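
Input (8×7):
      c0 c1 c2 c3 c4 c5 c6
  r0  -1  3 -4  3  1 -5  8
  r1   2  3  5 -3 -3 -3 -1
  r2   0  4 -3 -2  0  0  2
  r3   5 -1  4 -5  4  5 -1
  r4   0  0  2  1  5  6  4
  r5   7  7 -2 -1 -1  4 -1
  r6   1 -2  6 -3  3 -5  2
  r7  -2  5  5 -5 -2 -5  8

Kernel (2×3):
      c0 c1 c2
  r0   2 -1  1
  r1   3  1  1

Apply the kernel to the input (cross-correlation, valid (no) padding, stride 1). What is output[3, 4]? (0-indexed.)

The receptive field on the input at this output position is [4 5 -1 / 5 6 4]. Elementwise product with the kernel and sum: 4·2 + 5·-1 + -1·1 + 5·3 + 6·1 + 4·1.

27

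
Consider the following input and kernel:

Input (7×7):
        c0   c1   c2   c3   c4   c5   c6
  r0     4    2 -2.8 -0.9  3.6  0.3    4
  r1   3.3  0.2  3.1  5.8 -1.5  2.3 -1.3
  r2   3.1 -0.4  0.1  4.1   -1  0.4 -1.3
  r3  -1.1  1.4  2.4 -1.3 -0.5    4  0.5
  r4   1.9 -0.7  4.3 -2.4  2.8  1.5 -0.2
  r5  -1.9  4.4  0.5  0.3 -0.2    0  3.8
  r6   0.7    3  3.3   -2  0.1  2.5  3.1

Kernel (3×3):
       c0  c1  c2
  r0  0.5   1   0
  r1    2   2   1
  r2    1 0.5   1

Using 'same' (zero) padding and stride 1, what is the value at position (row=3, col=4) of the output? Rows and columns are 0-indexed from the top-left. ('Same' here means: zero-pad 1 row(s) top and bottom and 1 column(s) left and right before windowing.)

1.95

The receptive field on the zero-padded input at this output position is [4.1 -1 0.4 / -1.3 -0.5 4 / -2.4 2.8 1.5]. Elementwise product with the kernel and sum: 4.1·0.5 + -1·1 + -1.3·2 + -0.5·2 + 4·1 + -2.4·1 + 2.8·0.5 + 1.5·1.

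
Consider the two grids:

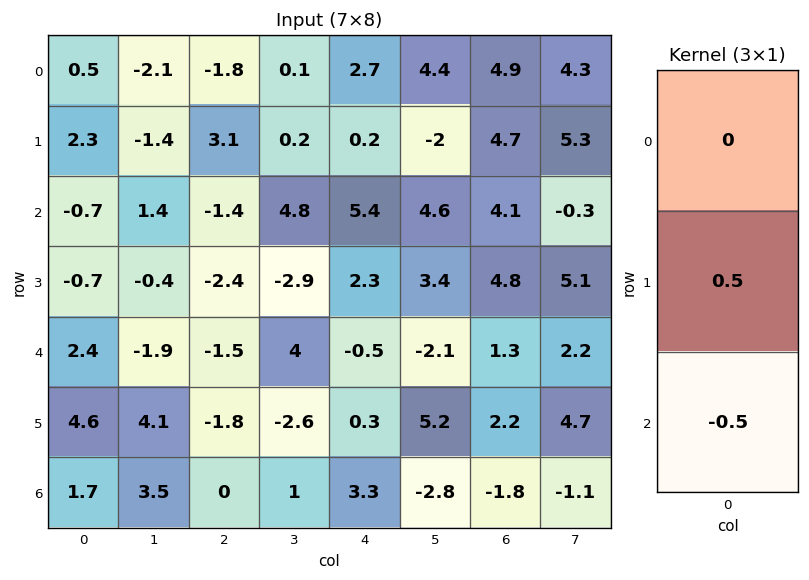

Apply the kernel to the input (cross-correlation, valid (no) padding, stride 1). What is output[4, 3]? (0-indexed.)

-1.8

The receptive field on the input at this output position is [4 / -2.6 / 1]. Elementwise product with the kernel and sum: -2.6·0.5 + 1·-0.5.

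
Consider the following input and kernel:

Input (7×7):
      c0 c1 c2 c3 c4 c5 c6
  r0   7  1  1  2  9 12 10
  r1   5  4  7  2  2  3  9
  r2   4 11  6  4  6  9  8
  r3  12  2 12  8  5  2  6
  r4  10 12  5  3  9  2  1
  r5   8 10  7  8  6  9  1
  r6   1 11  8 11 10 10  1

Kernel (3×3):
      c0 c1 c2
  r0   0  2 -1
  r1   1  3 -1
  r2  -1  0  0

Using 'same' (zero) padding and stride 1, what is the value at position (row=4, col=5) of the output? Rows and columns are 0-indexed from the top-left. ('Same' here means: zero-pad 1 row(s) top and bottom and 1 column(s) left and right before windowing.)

6

The receptive field on the zero-padded input at this output position is [5 2 6 / 9 2 1 / 6 9 1]. Elementwise product with the kernel and sum: 2·2 + 6·-1 + 9·1 + 2·3 + 1·-1 + 6·-1.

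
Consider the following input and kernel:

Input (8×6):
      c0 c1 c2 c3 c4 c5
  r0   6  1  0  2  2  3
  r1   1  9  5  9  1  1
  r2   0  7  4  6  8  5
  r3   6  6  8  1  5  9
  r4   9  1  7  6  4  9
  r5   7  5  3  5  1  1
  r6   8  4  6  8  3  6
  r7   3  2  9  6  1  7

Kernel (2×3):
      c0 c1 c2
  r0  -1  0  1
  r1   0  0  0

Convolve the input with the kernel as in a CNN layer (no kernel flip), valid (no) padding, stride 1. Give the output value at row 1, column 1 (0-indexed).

The receptive field on the input at this output position is [9 5 9 / 7 4 6]. Elementwise product with the kernel and sum: 9·-1 + 9·1.

0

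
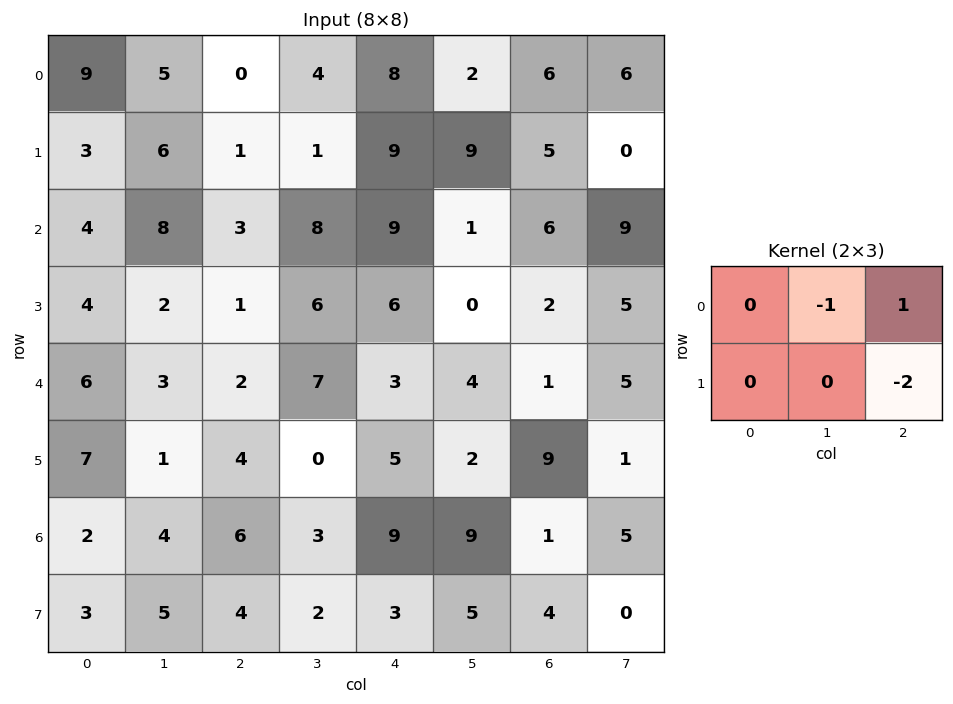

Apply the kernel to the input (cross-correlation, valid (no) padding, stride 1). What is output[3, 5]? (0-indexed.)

-7

The receptive field on the input at this output position is [0 2 5 / 4 1 5]. Elementwise product with the kernel and sum: 2·-1 + 5·1 + 5·-2.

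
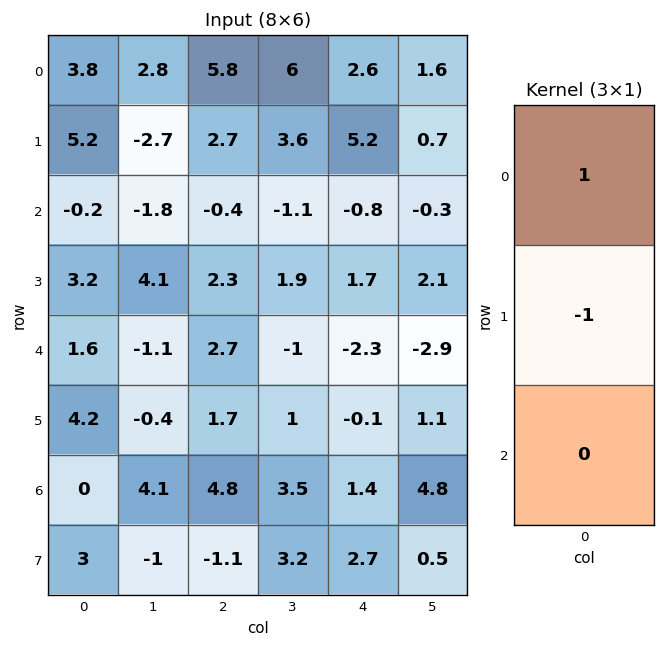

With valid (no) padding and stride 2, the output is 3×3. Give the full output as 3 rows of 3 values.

Output[0,0]: The receptive field on the input at this output position is [3.8 / 5.2 / -0.2]. Elementwise product with the kernel and sum: 3.8·1 + 5.2·-1.

-1.4 3.1 -2.6
-3.4 -2.7 -2.5
-2.6 1 -2.2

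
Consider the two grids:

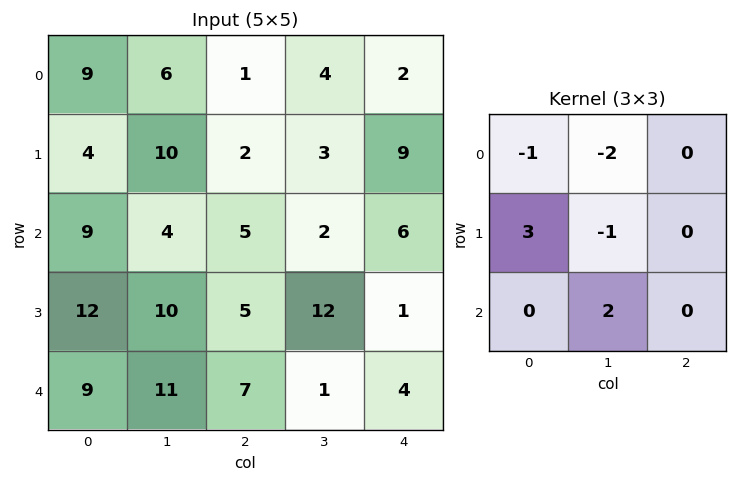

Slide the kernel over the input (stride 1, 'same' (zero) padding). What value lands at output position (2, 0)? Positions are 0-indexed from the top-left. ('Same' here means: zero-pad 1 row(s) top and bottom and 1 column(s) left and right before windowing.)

7

The receptive field on the zero-padded input at this output position is [0 4 10 / 0 9 4 / 0 12 10]. Elementwise product with the kernel and sum: 0·-1 + 4·-2 + 0·3 + 9·-1 + 12·2.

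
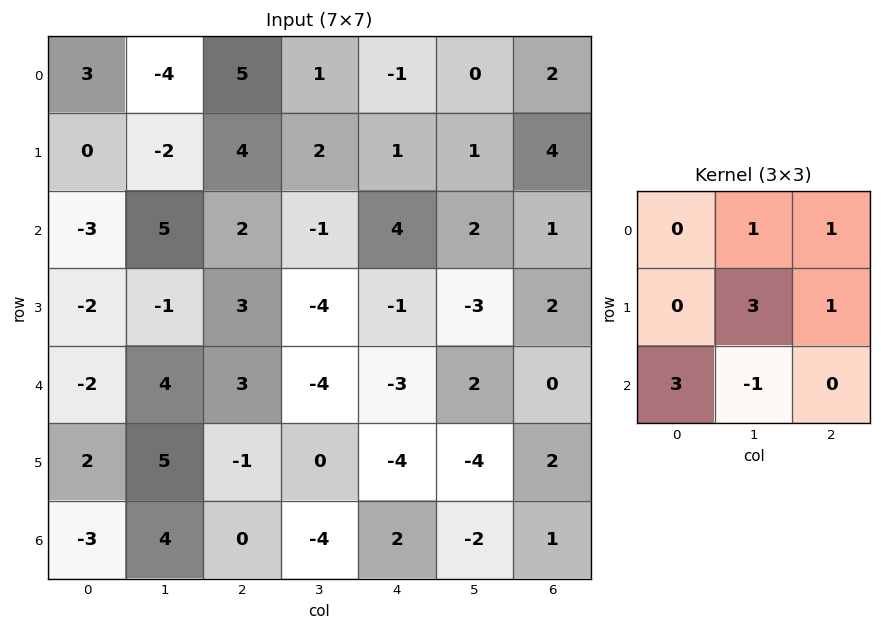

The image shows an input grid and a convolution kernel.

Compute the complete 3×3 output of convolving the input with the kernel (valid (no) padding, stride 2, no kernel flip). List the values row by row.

-15 14 19
-3 3 -15
8 -7 0

Output[0,0]: The receptive field on the input at this output position is [3 -4 5 / 0 -2 4 / -3 5 2]. Elementwise product with the kernel and sum: -4·1 + 5·1 + -2·3 + 4·1 + -3·3 + 5·-1.
Output[0,1]: The receptive field on the input at this output position is [5 1 -1 / 4 2 1 / 2 -1 4]. Elementwise product with the kernel and sum: 1·1 + -1·1 + 2·3 + 1·1 + 2·3 + -1·-1.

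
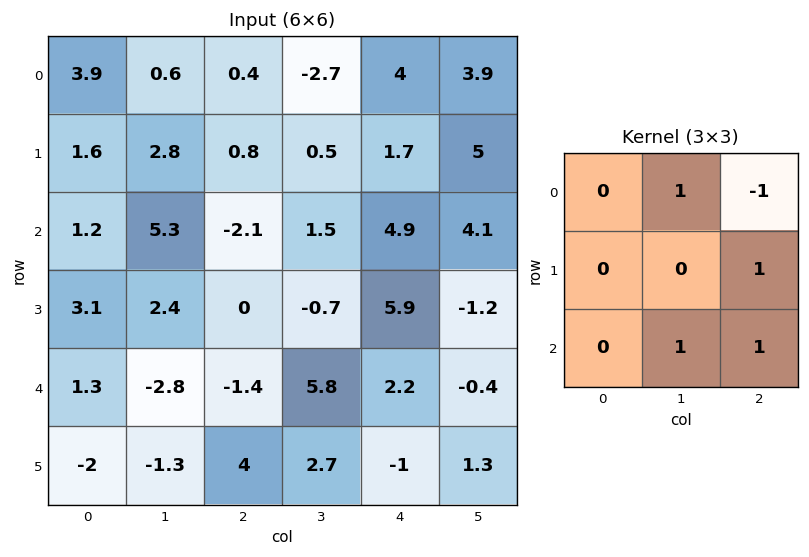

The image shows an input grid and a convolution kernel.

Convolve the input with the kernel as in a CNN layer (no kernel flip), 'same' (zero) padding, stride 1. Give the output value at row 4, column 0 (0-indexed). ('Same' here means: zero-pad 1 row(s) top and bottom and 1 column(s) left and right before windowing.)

-5.4

The receptive field on the zero-padded input at this output position is [0 3.1 2.4 / 0 1.3 -2.8 / 0 -2 -1.3]. Elementwise product with the kernel and sum: 3.1·1 + 2.4·-1 + -2.8·1 + -2·1 + -1.3·1.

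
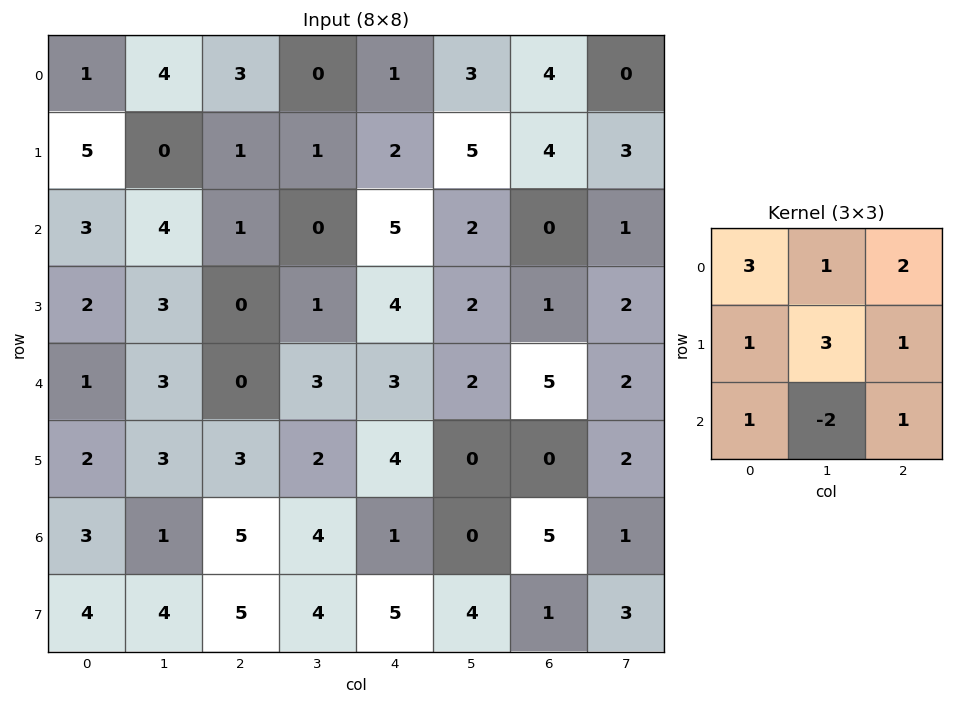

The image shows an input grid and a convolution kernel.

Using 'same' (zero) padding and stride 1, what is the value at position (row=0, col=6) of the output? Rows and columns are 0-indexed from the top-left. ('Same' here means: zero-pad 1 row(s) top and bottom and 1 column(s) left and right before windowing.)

The receptive field on the zero-padded input at this output position is [0 0 0 / 3 4 0 / 5 4 3]. Elementwise product with the kernel and sum: 0·3 + 0·1 + 0·2 + 3·1 + 4·3 + 0·1 + 5·1 + 4·-2 + 3·1.

15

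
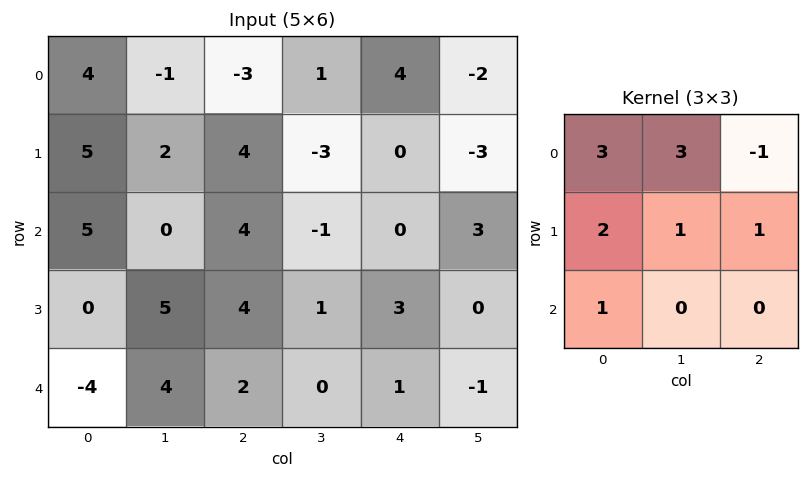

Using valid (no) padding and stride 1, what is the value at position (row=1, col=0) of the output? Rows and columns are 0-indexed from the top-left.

31

The receptive field on the input at this output position is [5 2 4 / 5 0 4 / 0 5 4]. Elementwise product with the kernel and sum: 5·3 + 2·3 + 4·-1 + 5·2 + 0·1 + 4·1 + 0·1.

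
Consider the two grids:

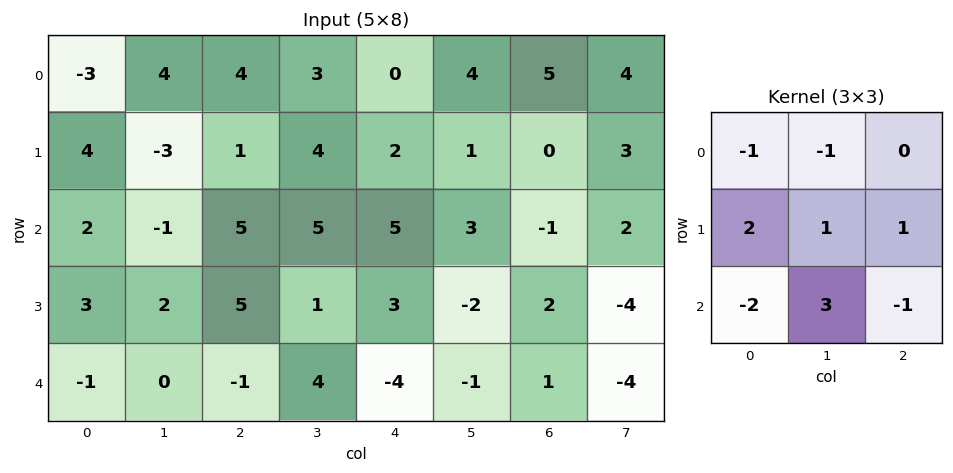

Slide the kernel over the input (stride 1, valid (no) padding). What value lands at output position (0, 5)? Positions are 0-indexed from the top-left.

-15

The receptive field on the input at this output position is [4 5 4 / 1 0 3 / 3 -1 2]. Elementwise product with the kernel and sum: 4·-1 + 5·-1 + 1·2 + 0·1 + 3·1 + 3·-2 + -1·3 + 2·-1.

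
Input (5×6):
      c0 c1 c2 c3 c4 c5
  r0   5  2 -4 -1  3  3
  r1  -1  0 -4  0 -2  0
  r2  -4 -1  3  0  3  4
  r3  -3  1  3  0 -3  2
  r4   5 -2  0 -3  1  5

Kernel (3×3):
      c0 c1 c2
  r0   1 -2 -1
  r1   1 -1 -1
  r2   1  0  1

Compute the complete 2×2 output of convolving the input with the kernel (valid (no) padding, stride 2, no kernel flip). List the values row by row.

7 -1
-7 7

Output[0,0]: The receptive field on the input at this output position is [5 2 -4 / -1 0 -4 / -4 -1 3]. Elementwise product with the kernel and sum: 5·1 + 2·-2 + -4·-1 + -1·1 + 0·-1 + -4·-1 + -4·1 + 3·1.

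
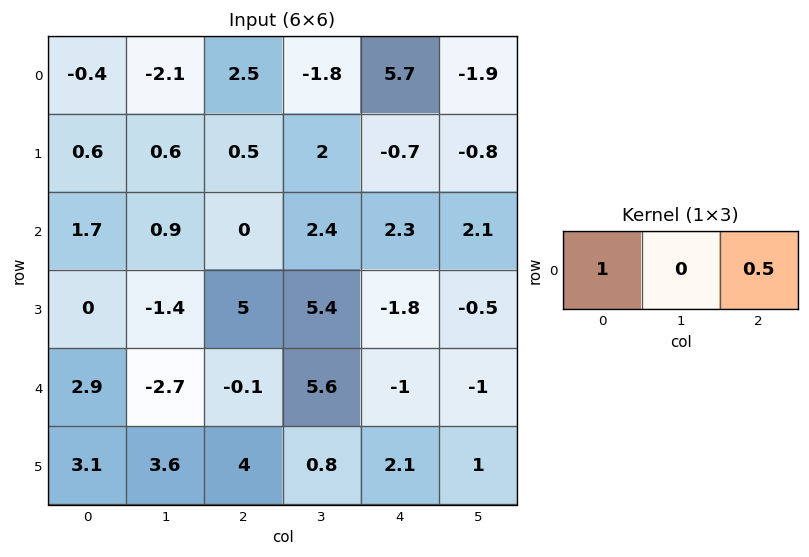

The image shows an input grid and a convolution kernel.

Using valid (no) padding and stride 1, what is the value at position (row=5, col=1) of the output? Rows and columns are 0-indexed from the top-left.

The receptive field on the input at this output position is [3.6 4 0.8]. Elementwise product with the kernel and sum: 3.6·1 + 0.8·0.5.

4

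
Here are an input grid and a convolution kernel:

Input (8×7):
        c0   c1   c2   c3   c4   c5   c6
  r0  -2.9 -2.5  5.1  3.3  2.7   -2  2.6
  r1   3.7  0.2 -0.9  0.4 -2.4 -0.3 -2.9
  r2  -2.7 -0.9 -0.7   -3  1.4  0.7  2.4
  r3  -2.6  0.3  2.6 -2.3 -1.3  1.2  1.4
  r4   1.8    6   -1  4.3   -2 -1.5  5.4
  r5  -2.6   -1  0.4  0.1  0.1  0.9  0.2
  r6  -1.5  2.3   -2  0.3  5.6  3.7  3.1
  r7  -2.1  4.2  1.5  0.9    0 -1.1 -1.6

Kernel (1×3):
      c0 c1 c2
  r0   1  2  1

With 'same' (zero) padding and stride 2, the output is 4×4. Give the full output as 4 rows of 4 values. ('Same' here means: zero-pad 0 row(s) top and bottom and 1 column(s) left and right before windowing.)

Output[0,0]: The receptive field on the zero-padded input at this output position is [0 -2.9 -2.5]. Elementwise product with the kernel and sum: 0·1 + -2.9·2 + -2.5·1.

-8.3 11 6.7 3.2
-6.3 -5.3 0.5 5.5
9.6 8.3 -1.2 9.3
-0.7 -1.4 15.2 9.9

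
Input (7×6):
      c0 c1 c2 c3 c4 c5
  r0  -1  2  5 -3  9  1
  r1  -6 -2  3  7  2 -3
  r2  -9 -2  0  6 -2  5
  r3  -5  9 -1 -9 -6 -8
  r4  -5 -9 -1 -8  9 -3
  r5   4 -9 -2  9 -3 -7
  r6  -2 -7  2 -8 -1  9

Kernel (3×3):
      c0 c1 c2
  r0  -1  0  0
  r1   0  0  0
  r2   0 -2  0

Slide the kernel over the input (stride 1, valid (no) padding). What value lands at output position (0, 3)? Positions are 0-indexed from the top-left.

The receptive field on the input at this output position is [-3 9 1 / 7 2 -3 / 6 -2 5]. Elementwise product with the kernel and sum: -3·-1 + -2·-2.

7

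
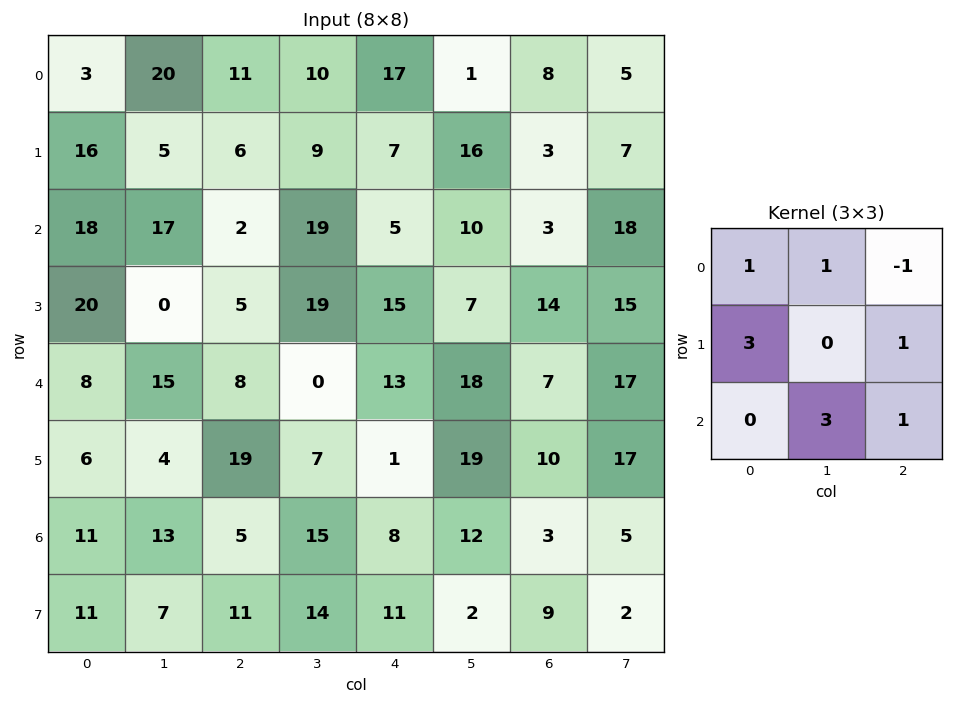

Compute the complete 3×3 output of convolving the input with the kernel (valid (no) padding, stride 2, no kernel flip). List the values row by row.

Output[0,0]: The receptive field on the input at this output position is [3 20 11 / 16 5 6 / 18 17 2]. Elementwise product with the kernel and sum: 3·1 + 20·1 + 11·-1 + 16·3 + 6·1 + 17·3 + 2·1.
Output[0,1]: The receptive field on the input at this output position is [11 10 17 / 6 9 7 / 2 19 5]. Elementwise product with the kernel and sum: 11·1 + 10·1 + 17·-1 + 6·3 + 7·1 + 19·3 + 5·1.

119 91 67
151 59 132
96 106 76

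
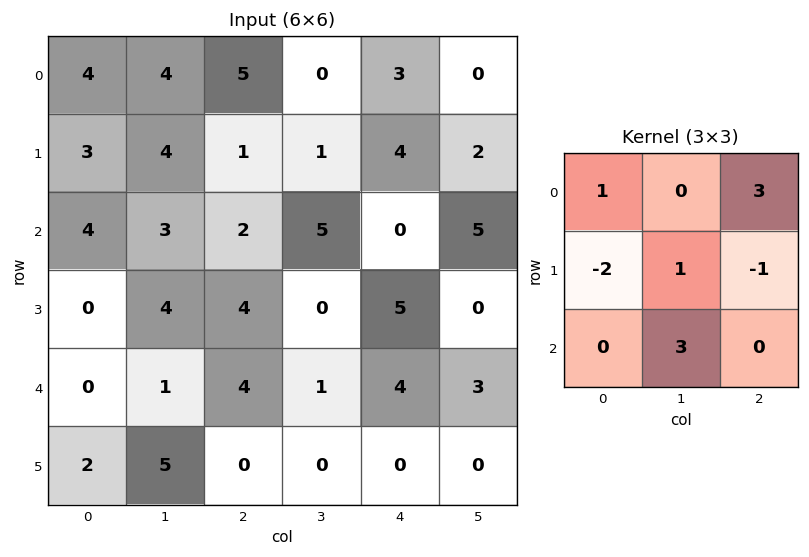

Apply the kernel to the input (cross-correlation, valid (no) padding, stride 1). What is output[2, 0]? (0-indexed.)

The receptive field on the input at this output position is [4 3 2 / 0 4 4 / 0 1 4]. Elementwise product with the kernel and sum: 4·1 + 2·3 + 0·-2 + 4·1 + 4·-1 + 1·3.

13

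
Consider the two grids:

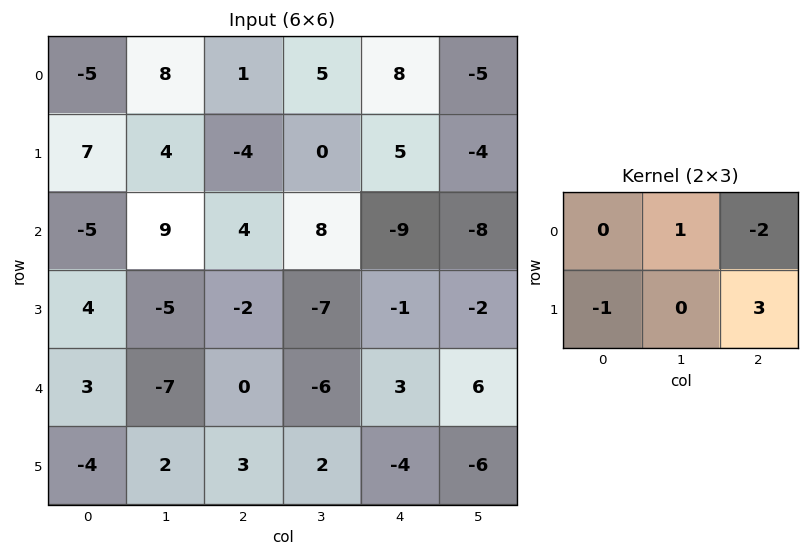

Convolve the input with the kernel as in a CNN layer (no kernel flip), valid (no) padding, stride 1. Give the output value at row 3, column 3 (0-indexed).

27

The receptive field on the input at this output position is [-7 -1 -2 / -6 3 6]. Elementwise product with the kernel and sum: -1·1 + -2·-2 + -6·-1 + 6·3.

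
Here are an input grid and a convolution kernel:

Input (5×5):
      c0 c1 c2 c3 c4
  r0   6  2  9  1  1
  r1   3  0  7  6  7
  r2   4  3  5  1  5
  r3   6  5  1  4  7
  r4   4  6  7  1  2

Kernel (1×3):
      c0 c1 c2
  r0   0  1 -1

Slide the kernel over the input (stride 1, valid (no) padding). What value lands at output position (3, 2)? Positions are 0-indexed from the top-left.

-3

The receptive field on the input at this output position is [1 4 7]. Elementwise product with the kernel and sum: 4·1 + 7·-1.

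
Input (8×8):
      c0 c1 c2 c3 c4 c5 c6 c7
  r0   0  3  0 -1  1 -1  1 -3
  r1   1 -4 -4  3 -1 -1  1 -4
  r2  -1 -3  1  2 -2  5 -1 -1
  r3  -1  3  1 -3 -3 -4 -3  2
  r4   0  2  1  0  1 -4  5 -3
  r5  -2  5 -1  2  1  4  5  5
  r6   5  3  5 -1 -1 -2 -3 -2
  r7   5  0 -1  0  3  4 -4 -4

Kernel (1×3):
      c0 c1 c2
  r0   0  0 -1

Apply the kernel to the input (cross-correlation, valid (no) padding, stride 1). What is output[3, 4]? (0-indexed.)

3

The receptive field on the input at this output position is [-3 -4 -3]. Elementwise product with the kernel and sum: -3·-1.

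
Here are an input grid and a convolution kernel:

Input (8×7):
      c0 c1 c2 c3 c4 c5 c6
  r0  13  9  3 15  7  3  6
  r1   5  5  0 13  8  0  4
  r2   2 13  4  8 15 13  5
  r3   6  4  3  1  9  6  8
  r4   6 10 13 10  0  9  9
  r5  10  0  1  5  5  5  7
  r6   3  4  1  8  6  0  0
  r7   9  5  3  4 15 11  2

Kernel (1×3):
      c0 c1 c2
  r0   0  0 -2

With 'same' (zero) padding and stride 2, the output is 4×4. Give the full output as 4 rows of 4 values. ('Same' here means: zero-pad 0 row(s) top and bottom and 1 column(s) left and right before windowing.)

-18 -30 -6 0
-26 -16 -26 0
-20 -20 -18 0
-8 -16 0 0

Output[0,0]: The receptive field on the zero-padded input at this output position is [0 13 9]. Elementwise product with the kernel and sum: 9·-2.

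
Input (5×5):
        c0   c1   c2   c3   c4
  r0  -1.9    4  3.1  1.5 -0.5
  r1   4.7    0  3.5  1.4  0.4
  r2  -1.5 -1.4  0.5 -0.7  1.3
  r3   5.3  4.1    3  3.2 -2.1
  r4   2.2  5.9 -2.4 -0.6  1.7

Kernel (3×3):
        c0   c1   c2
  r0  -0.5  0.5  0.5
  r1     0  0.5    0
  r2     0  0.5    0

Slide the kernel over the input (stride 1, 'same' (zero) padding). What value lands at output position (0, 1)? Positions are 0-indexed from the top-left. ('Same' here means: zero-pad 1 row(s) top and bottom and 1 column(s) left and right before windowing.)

2

The receptive field on the zero-padded input at this output position is [0 0 0 / -1.9 4 3.1 / 4.7 0 3.5]. Elementwise product with the kernel and sum: 0·-0.5 + 0·0.5 + 0·0.5 + 4·0.5 + 0·0.5.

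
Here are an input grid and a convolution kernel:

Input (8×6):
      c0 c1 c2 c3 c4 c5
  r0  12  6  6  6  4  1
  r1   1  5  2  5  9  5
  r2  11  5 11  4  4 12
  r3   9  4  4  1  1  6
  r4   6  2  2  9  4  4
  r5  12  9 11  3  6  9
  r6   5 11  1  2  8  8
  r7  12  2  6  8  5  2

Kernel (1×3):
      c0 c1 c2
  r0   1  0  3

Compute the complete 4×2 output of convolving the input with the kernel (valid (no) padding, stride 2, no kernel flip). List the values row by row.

Output[0,0]: The receptive field on the input at this output position is [12 6 6]. Elementwise product with the kernel and sum: 12·1 + 6·3.
Output[0,1]: The receptive field on the input at this output position is [6 6 4]. Elementwise product with the kernel and sum: 6·1 + 4·3.

30 18
44 23
12 14
8 25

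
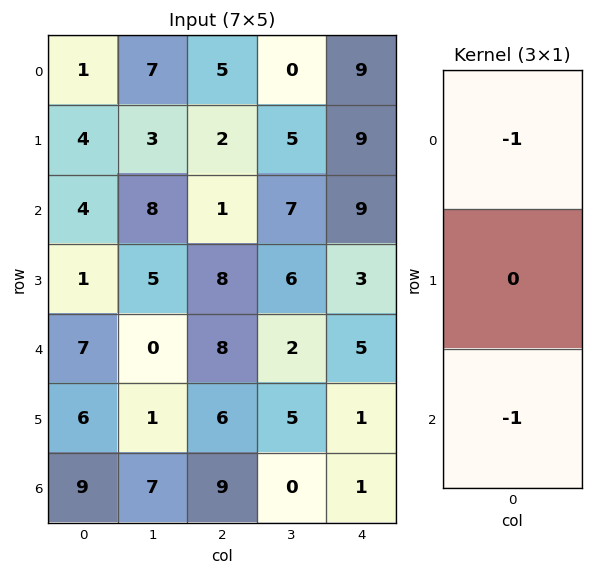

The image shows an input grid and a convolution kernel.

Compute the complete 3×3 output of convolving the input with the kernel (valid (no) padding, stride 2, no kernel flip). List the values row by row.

-5 -6 -18
-11 -9 -14
-16 -17 -6

Output[0,0]: The receptive field on the input at this output position is [1 / 4 / 4]. Elementwise product with the kernel and sum: 1·-1 + 4·-1.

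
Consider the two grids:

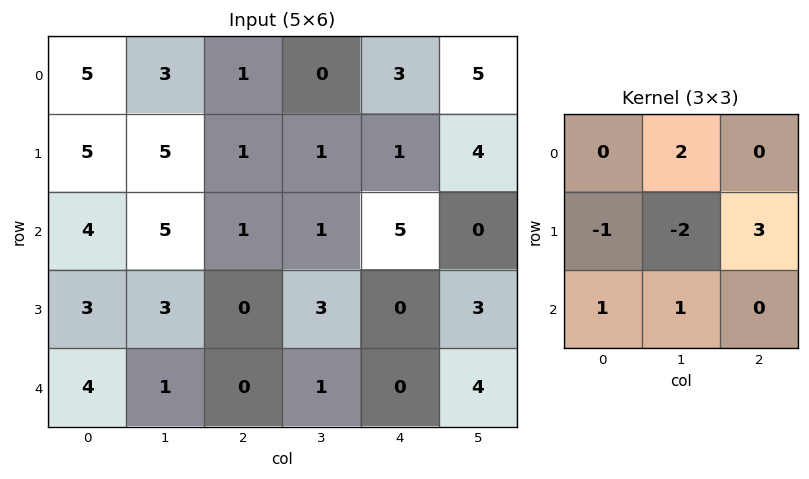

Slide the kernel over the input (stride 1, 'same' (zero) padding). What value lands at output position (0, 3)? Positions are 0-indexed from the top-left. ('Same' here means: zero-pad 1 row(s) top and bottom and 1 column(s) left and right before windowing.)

10

The receptive field on the zero-padded input at this output position is [0 0 0 / 1 0 3 / 1 1 1]. Elementwise product with the kernel and sum: 0·2 + 1·-1 + 0·-2 + 3·3 + 1·1 + 1·1.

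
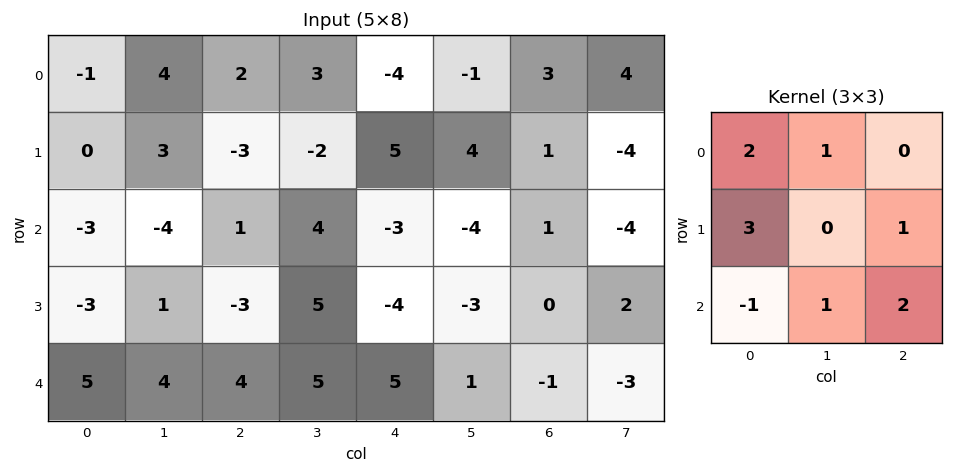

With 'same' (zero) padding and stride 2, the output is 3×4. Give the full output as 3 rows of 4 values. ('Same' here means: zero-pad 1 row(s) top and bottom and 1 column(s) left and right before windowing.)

10 5 23 -10
-5 1 -6 0
1 16 22 -6

Output[0,0]: The receptive field on the zero-padded input at this output position is [0 0 0 / 0 -1 4 / 0 0 3]. Elementwise product with the kernel and sum: 0·2 + 0·1 + 0·3 + 4·1 + 0·-1 + 0·1 + 3·2.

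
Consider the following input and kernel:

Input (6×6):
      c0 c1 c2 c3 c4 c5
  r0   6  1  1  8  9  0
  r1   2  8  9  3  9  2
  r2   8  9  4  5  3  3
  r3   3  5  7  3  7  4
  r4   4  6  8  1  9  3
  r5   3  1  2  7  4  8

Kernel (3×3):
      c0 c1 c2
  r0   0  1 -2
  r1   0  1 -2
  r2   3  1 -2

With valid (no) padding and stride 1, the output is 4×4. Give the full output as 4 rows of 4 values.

14 9 -14 26
-9 13 -6 10
-6 19 -5 2
-13 -2 -23 11

Output[0,0]: The receptive field on the input at this output position is [6 1 1 / 2 8 9 / 8 9 4]. Elementwise product with the kernel and sum: 1·1 + 1·-2 + 8·1 + 9·-2 + 8·3 + 9·1 + 4·-2.
Output[0,1]: The receptive field on the input at this output position is [1 1 8 / 8 9 3 / 9 4 5]. Elementwise product with the kernel and sum: 1·1 + 8·-2 + 9·1 + 3·-2 + 9·3 + 4·1 + 5·-2.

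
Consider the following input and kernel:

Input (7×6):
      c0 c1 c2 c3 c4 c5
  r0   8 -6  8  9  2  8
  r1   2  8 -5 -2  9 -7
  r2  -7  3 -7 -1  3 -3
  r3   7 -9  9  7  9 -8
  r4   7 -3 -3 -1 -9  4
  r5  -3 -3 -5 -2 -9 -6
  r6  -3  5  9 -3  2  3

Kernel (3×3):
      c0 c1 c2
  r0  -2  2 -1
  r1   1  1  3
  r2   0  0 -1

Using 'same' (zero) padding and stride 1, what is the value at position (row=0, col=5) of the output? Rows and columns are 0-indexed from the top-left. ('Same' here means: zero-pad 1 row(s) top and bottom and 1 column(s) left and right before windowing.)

The receptive field on the zero-padded input at this output position is [0 0 0 / 2 8 0 / 9 -7 0]. Elementwise product with the kernel and sum: 0·-2 + 0·2 + 0·-1 + 2·1 + 8·1 + 0·3 + 0·-1.

10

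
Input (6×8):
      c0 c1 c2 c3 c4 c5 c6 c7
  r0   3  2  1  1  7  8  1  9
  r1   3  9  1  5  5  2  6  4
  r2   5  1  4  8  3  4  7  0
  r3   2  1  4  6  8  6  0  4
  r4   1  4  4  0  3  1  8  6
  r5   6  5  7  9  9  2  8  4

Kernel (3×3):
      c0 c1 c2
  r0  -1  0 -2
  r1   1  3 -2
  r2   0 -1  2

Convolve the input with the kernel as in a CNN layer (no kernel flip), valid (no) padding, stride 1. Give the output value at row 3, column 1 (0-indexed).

The receptive field on the input at this output position is [1 4 6 / 4 4 0 / 5 7 9]. Elementwise product with the kernel and sum: 1·-1 + 6·-2 + 4·1 + 4·3 + 0·-2 + 7·-1 + 9·2.

14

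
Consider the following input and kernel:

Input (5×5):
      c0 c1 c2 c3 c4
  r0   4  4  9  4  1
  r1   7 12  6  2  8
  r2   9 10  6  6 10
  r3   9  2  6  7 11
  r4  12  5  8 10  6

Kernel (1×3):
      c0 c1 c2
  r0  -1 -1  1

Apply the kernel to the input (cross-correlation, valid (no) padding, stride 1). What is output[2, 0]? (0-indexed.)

-13

The receptive field on the input at this output position is [9 10 6]. Elementwise product with the kernel and sum: 9·-1 + 10·-1 + 6·1.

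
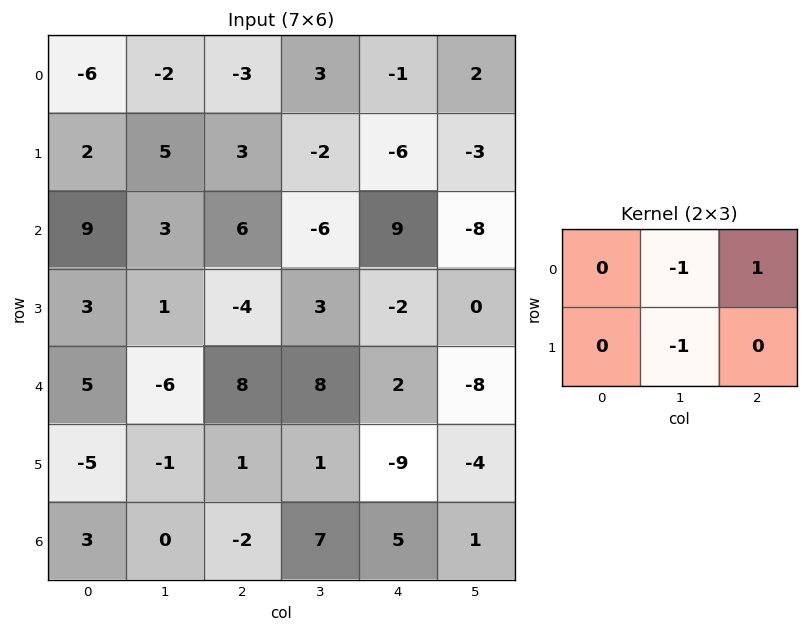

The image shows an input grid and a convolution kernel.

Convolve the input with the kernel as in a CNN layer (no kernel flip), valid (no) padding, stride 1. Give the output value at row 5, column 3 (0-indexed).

The receptive field on the input at this output position is [1 -9 -4 / 7 5 1]. Elementwise product with the kernel and sum: -9·-1 + -4·1 + 5·-1.

0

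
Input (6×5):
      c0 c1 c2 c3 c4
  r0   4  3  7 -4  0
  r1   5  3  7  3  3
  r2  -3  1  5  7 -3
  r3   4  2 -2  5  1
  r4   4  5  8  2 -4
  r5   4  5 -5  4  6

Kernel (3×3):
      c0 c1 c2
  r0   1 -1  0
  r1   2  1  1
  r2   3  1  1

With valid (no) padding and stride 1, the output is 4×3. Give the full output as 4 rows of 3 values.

18 27 50
14 19 18
29 28 22
35 38 2

Output[0,0]: The receptive field on the input at this output position is [4 3 7 / 5 3 7 / -3 1 5]. Elementwise product with the kernel and sum: 4·1 + 3·-1 + 5·2 + 3·1 + 7·1 + -3·3 + 1·1 + 5·1.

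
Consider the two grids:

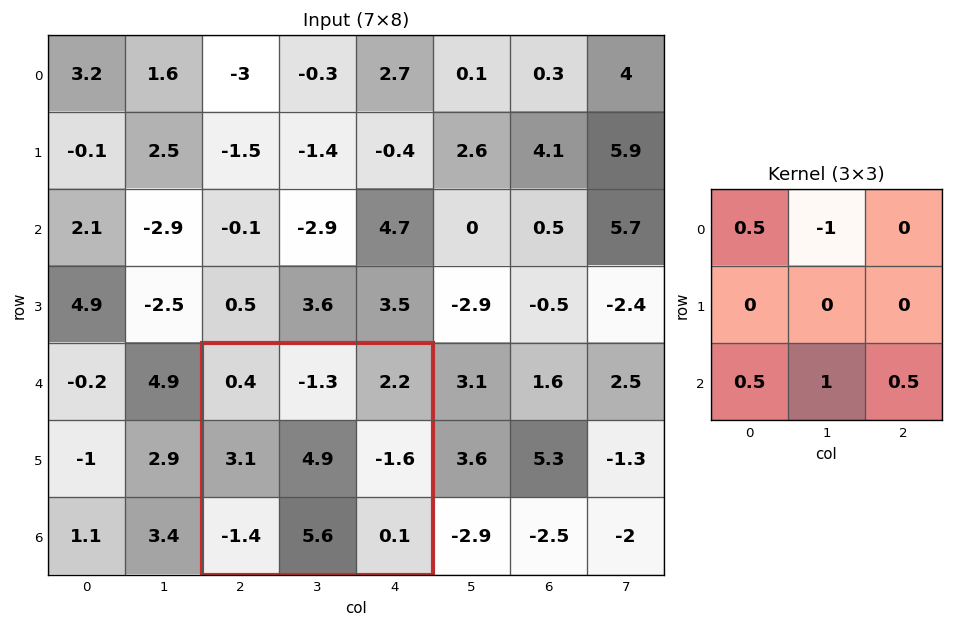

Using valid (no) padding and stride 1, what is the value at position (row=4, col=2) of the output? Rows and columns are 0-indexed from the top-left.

The receptive field on the input at this output position is [0.4 -1.3 2.2 / 3.1 4.9 -1.6 / -1.4 5.6 0.1]. Elementwise product with the kernel and sum: 0.4·0.5 + -1.3·-1 + -1.4·0.5 + 5.6·1 + 0.1·0.5.

6.45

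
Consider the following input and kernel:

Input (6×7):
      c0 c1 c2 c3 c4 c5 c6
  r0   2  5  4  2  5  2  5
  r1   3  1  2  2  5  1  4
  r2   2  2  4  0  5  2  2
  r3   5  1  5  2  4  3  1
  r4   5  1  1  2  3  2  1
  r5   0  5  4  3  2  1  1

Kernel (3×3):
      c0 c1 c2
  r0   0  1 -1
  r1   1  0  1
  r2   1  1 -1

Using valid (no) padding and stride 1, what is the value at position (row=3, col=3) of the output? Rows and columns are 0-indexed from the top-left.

The receptive field on the input at this output position is [2 4 3 / 2 3 2 / 3 2 1]. Elementwise product with the kernel and sum: 4·1 + 3·-1 + 2·1 + 2·1 + 3·1 + 2·1 + 1·-1.

9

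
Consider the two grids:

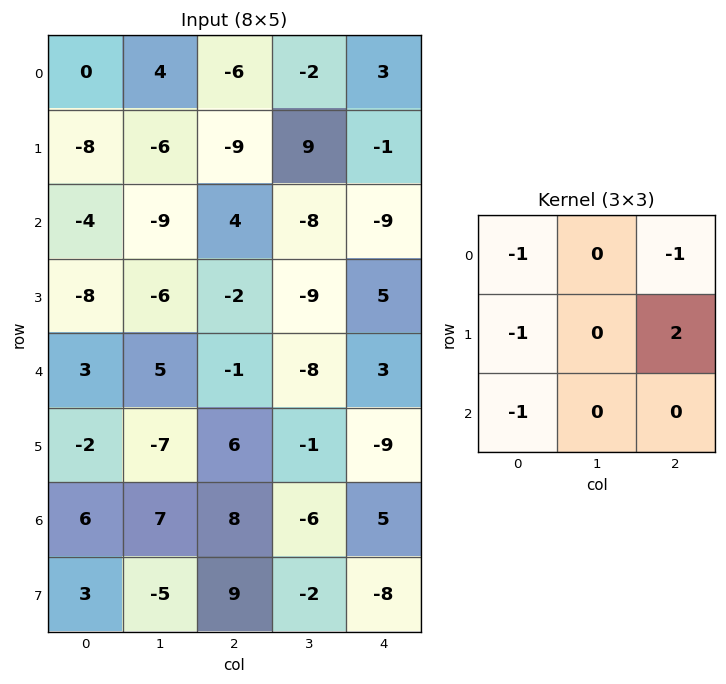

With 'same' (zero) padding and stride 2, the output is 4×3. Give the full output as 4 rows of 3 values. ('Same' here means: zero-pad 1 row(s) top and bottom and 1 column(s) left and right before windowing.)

8 -2 -7
-12 -4 8
16 1 18
21 -6 9

Output[0,0]: The receptive field on the zero-padded input at this output position is [0 0 0 / 0 0 4 / 0 -8 -6]. Elementwise product with the kernel and sum: 0·-1 + 0·-1 + 0·-1 + 4·2 + 0·-1.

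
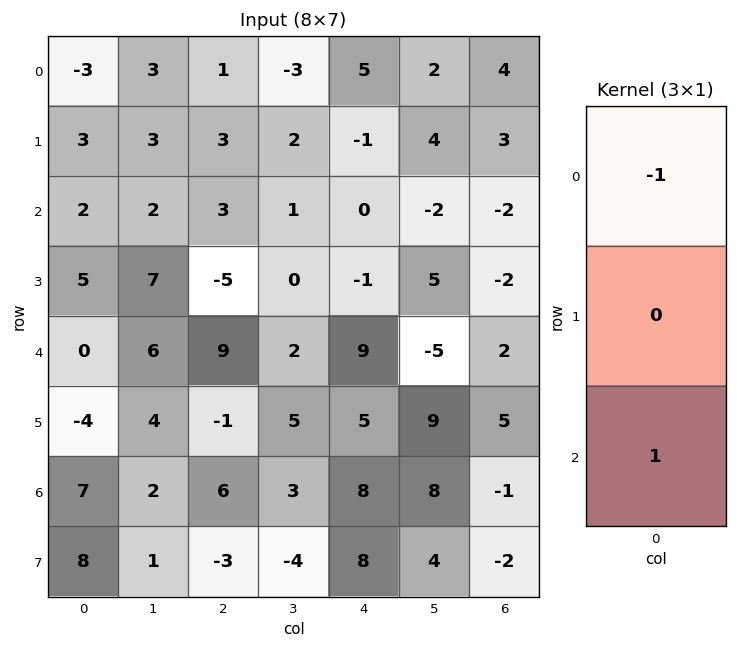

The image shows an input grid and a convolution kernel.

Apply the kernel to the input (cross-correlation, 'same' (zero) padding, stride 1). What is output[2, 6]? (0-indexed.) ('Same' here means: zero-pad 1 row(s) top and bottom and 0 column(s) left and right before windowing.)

The receptive field on the zero-padded input at this output position is [3 / -2 / -2]. Elementwise product with the kernel and sum: 3·-1 + -2·1.

-5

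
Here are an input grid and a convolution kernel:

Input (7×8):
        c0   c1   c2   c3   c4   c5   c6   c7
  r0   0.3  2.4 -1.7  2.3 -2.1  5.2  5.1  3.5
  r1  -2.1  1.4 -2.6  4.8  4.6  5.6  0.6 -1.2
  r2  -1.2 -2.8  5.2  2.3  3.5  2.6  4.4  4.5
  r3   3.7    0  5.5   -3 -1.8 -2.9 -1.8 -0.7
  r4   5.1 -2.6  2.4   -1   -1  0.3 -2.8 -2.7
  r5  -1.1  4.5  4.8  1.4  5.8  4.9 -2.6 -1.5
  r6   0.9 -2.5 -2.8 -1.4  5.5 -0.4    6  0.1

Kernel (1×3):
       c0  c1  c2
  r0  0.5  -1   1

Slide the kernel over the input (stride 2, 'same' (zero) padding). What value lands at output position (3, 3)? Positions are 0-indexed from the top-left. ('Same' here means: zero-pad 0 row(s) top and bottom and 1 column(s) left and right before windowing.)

The receptive field on the zero-padded input at this output position is [-0.4 6 0.1]. Elementwise product with the kernel and sum: -0.4·0.5 + 6·-1 + 0.1·1.

-6.1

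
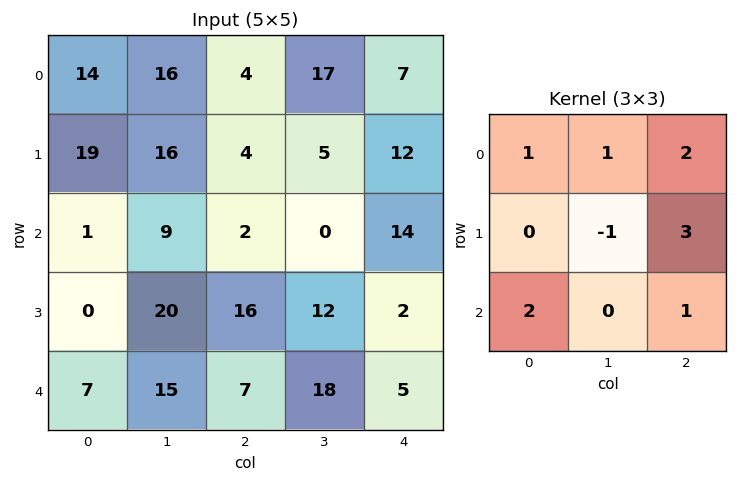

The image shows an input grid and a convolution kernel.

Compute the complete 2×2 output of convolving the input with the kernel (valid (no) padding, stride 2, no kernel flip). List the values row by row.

38 84
63 43

Output[0,0]: The receptive field on the input at this output position is [14 16 4 / 19 16 4 / 1 9 2]. Elementwise product with the kernel and sum: 14·1 + 16·1 + 4·2 + 16·-1 + 4·3 + 1·2 + 2·1.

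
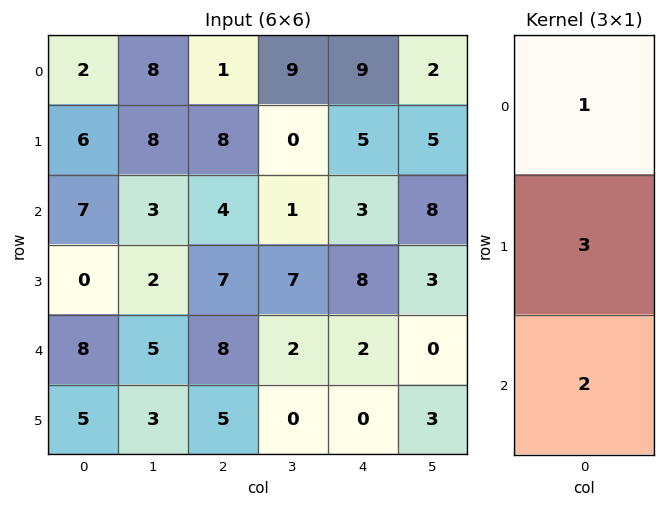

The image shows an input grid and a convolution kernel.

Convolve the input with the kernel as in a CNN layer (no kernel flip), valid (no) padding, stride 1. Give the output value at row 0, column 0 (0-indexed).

34

The receptive field on the input at this output position is [2 / 6 / 7]. Elementwise product with the kernel and sum: 2·1 + 6·3 + 7·2.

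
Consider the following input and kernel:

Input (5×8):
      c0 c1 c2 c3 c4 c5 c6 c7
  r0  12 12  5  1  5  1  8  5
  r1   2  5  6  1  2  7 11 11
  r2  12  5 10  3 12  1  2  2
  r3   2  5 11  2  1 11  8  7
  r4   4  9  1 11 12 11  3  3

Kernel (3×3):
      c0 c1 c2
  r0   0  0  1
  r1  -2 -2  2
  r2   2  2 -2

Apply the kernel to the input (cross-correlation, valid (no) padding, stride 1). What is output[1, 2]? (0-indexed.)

24

The receptive field on the input at this output position is [6 1 2 / 10 3 12 / 11 2 1]. Elementwise product with the kernel and sum: 2·1 + 10·-2 + 3·-2 + 12·2 + 11·2 + 2·2 + 1·-2.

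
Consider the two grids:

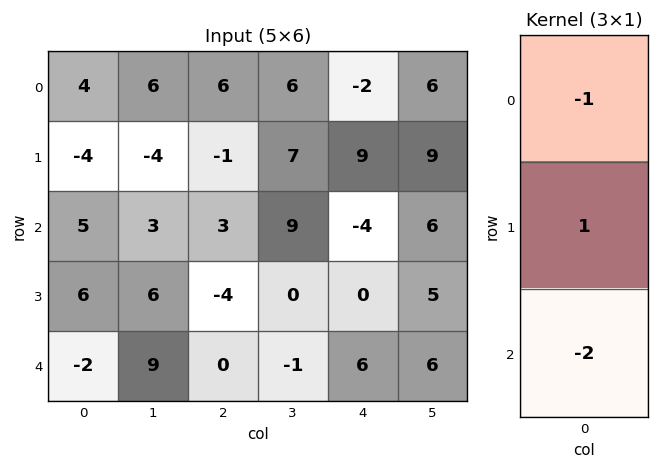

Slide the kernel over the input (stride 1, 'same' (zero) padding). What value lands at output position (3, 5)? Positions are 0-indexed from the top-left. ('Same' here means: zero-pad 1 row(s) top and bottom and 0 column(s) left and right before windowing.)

The receptive field on the zero-padded input at this output position is [6 / 5 / 6]. Elementwise product with the kernel and sum: 6·-1 + 5·1 + 6·-2.

-13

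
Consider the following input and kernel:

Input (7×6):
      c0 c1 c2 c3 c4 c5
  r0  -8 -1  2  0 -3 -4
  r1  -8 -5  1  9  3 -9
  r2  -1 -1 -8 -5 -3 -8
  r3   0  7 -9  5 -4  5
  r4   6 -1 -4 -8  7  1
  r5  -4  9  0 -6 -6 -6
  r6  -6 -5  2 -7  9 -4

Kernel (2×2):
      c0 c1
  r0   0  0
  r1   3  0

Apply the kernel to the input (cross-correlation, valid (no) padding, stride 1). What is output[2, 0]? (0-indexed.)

The receptive field on the input at this output position is [-1 -1 / 0 7]. Elementwise product with the kernel and sum: 0·3.

0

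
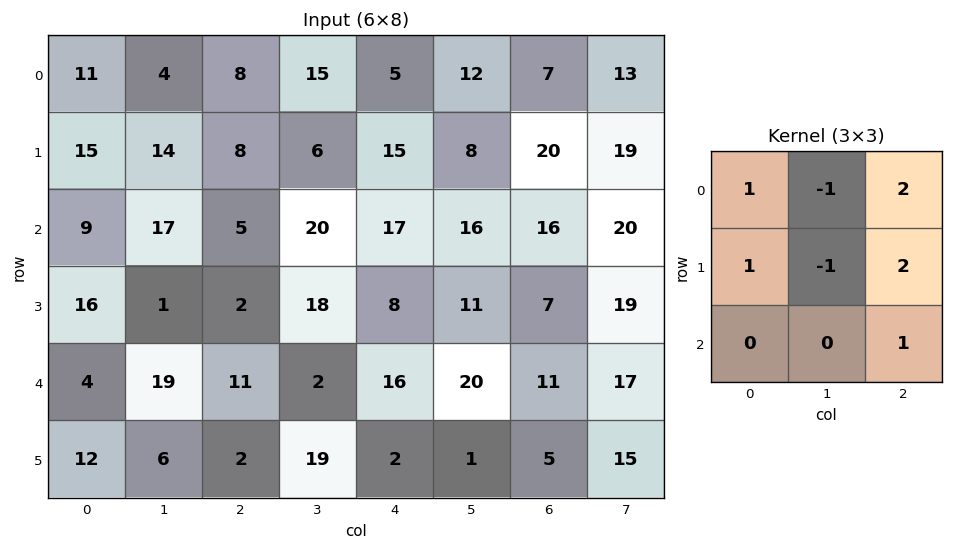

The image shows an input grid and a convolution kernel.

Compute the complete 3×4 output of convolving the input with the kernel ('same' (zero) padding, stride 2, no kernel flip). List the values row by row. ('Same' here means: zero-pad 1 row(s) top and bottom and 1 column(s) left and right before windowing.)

11 32 42 50
39 88 53 85
26 66 59 100

Output[0,0]: The receptive field on the zero-padded input at this output position is [0 0 0 / 0 11 4 / 0 15 14]. Elementwise product with the kernel and sum: 0·1 + 0·-1 + 0·2 + 0·1 + 11·-1 + 4·2 + 14·1.
Output[0,1]: The receptive field on the zero-padded input at this output position is [0 0 0 / 4 8 15 / 14 8 6]. Elementwise product with the kernel and sum: 0·1 + 0·-1 + 0·2 + 4·1 + 8·-1 + 15·2 + 6·1.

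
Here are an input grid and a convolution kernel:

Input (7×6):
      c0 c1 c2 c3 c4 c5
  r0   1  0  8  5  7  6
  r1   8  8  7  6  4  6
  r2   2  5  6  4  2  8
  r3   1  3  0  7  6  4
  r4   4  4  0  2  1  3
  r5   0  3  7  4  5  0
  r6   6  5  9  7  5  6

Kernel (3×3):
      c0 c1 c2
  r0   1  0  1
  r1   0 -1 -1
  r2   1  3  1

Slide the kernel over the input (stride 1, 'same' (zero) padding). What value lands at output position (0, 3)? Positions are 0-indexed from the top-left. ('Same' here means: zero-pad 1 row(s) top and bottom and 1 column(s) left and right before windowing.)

17

The receptive field on the zero-padded input at this output position is [0 0 0 / 8 5 7 / 7 6 4]. Elementwise product with the kernel and sum: 0·1 + 0·1 + 5·-1 + 7·-1 + 7·1 + 6·3 + 4·1.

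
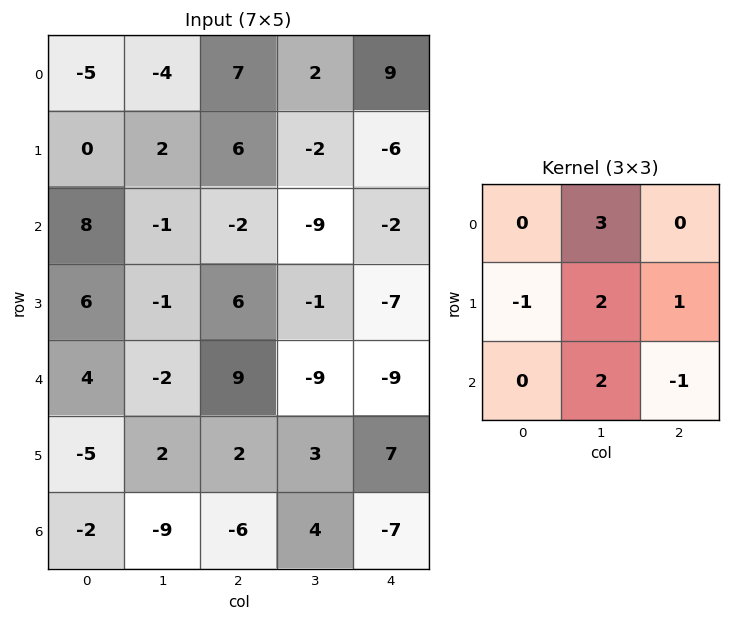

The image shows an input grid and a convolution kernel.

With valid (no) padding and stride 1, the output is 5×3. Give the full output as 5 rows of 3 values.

-2 34 -26
-14 19 -19
-18 33 -51
0 30 -40
-7 16 -1

Output[0,0]: The receptive field on the input at this output position is [-5 -4 7 / 0 2 6 / 8 -1 -2]. Elementwise product with the kernel and sum: -4·3 + 0·-1 + 2·2 + 6·1 + -1·2 + -2·-1.
Output[0,1]: The receptive field on the input at this output position is [-4 7 2 / 2 6 -2 / -1 -2 -9]. Elementwise product with the kernel and sum: 7·3 + 2·-1 + 6·2 + -2·1 + -2·2 + -9·-1.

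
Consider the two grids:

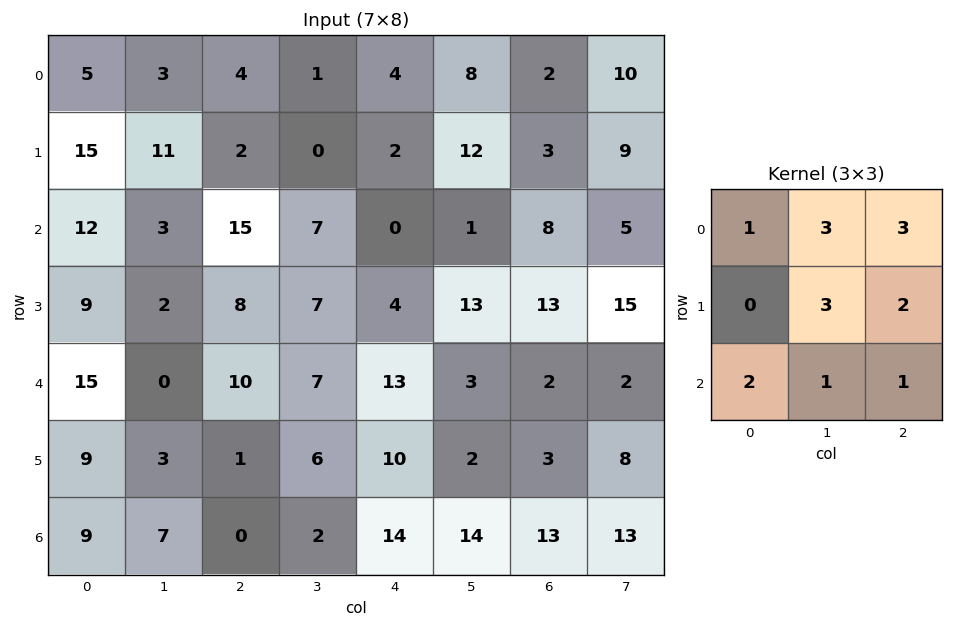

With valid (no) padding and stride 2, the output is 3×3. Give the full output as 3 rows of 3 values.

105 60 85
128 105 123
81 124 95

Output[0,0]: The receptive field on the input at this output position is [5 3 4 / 15 11 2 / 12 3 15]. Elementwise product with the kernel and sum: 5·1 + 3·3 + 4·3 + 11·3 + 2·2 + 12·2 + 3·1 + 15·1.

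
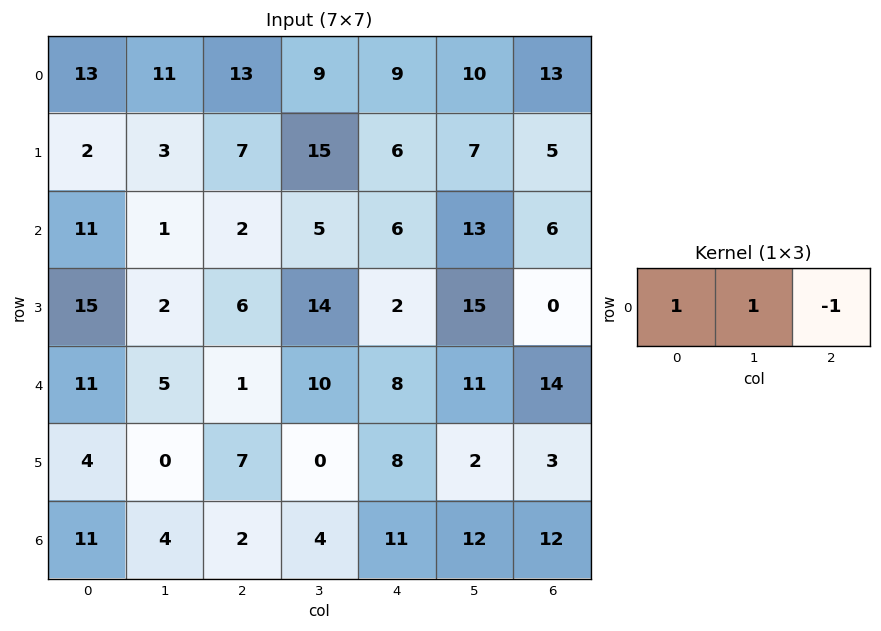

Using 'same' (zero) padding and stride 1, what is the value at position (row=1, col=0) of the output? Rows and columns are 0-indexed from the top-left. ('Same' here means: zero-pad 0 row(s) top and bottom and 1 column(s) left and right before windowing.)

-1

The receptive field on the zero-padded input at this output position is [0 2 3]. Elementwise product with the kernel and sum: 0·1 + 2·1 + 3·-1.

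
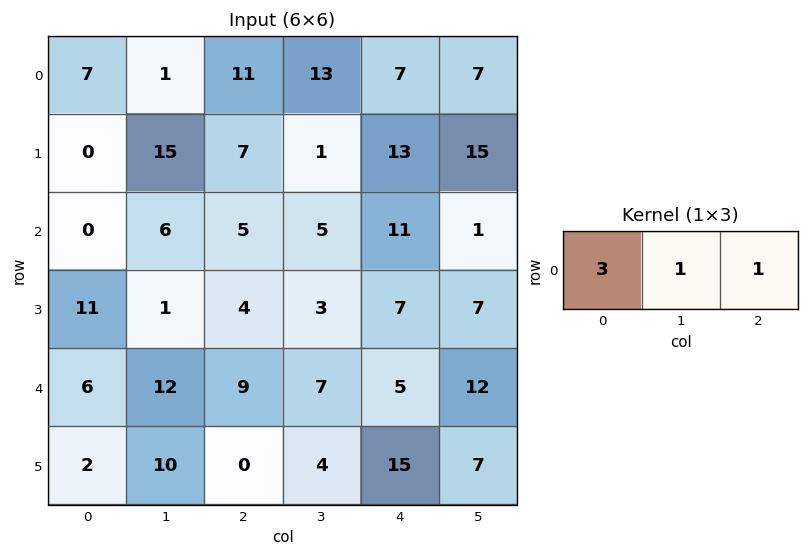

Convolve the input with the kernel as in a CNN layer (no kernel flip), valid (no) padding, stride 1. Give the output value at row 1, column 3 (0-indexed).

31

The receptive field on the input at this output position is [1 13 15]. Elementwise product with the kernel and sum: 1·3 + 13·1 + 15·1.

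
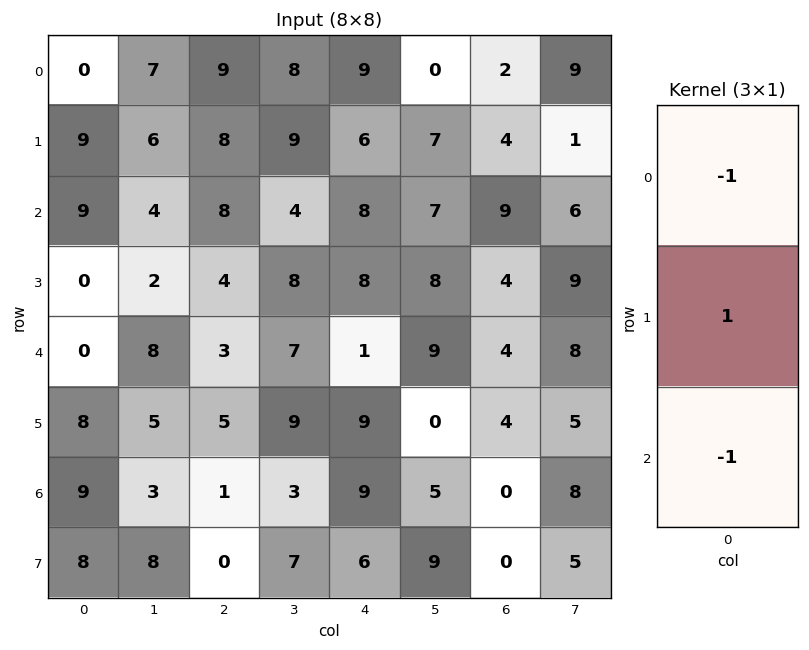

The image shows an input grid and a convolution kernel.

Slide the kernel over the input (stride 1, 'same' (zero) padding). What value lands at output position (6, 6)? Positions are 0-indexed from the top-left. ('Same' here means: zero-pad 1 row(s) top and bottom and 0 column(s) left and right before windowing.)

The receptive field on the zero-padded input at this output position is [4 / 0 / 0]. Elementwise product with the kernel and sum: 4·-1 + 0·1 + 0·-1.

-4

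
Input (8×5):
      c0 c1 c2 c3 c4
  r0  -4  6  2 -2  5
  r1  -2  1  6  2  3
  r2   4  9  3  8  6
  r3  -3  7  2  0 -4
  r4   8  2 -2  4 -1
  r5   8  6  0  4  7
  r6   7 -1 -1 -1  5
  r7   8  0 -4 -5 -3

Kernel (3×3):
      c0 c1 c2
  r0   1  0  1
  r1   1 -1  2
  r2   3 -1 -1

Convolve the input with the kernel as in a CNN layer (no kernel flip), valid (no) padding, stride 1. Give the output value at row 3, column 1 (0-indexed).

The receptive field on the input at this output position is [7 2 0 / 2 -2 4 / 6 0 4]. Elementwise product with the kernel and sum: 7·1 + 0·1 + 2·1 + -2·-1 + 4·2 + 6·3 + 0·-1 + 4·-1.

33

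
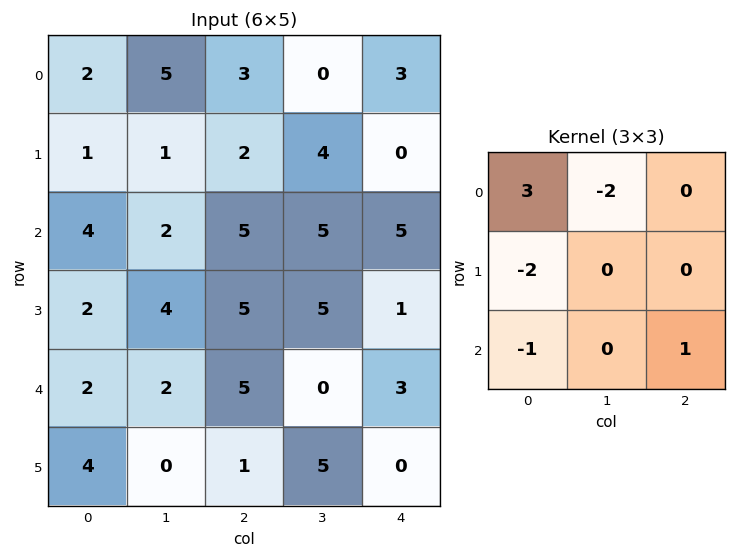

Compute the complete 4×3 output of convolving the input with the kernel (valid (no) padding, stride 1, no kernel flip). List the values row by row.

Output[0,0]: The receptive field on the input at this output position is [2 5 3 / 1 1 2 / 4 2 5]. Elementwise product with the kernel and sum: 2·3 + 5·-2 + 1·-2 + 4·-1 + 5·1.

-5 10 5
-4 -4 -16
7 -14 -7
-9 3 -6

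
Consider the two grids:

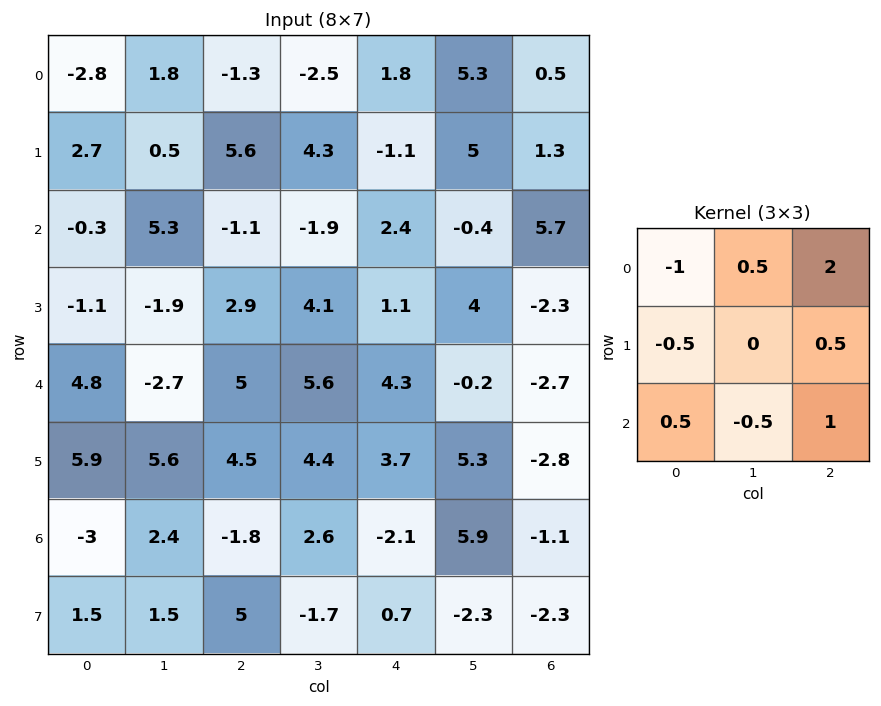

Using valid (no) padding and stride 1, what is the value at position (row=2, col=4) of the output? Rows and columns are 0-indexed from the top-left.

The receptive field on the input at this output position is [2.4 -0.4 5.7 / 1.1 4 -2.3 / 4.3 -0.2 -2.7]. Elementwise product with the kernel and sum: 2.4·-1 + -0.4·0.5 + 5.7·2 + 1.1·-0.5 + -2.3·0.5 + 4.3·0.5 + -0.2·-0.5 + -2.7·1.

6.65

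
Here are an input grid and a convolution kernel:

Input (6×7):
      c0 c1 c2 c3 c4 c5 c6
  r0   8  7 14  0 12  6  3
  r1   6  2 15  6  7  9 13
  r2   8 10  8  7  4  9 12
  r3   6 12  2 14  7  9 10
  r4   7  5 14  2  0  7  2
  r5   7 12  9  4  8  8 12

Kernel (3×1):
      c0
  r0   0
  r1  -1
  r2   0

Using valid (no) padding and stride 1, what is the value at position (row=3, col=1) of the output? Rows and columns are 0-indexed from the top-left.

The receptive field on the input at this output position is [12 / 5 / 12]. Elementwise product with the kernel and sum: 5·-1.

-5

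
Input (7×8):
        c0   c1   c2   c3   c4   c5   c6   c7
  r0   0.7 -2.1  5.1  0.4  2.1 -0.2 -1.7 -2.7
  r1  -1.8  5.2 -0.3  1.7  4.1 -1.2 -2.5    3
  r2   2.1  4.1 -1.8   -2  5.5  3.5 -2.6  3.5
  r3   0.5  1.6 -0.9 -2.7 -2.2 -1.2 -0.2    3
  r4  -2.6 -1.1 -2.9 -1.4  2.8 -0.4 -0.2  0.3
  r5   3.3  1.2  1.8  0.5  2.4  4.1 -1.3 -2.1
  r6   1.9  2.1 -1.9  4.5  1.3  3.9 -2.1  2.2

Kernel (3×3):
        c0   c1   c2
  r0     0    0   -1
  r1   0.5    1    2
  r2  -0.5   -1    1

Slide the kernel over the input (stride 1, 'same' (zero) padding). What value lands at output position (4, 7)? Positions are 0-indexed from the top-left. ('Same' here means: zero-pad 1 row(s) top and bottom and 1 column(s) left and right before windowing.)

The receptive field on the zero-padded input at this output position is [-0.2 3 0 / -0.2 0.3 0 / -1.3 -2.1 0]. Elementwise product with the kernel and sum: 0·-1 + -0.2·0.5 + 0.3·1 + 0·2 + -1.3·-0.5 + -2.1·-1 + 0·1.

2.95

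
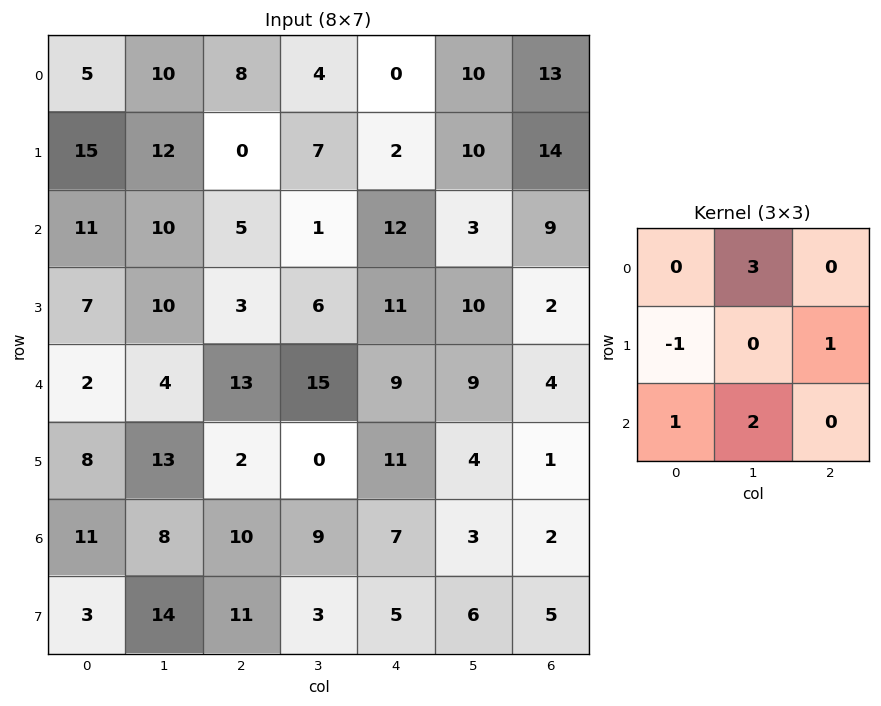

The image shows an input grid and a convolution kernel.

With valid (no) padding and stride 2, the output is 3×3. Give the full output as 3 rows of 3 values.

46 21 60
36 54 27
33 82 30

Output[0,0]: The receptive field on the input at this output position is [5 10 8 / 15 12 0 / 11 10 5]. Elementwise product with the kernel and sum: 10·3 + 15·-1 + 0·1 + 11·1 + 10·2.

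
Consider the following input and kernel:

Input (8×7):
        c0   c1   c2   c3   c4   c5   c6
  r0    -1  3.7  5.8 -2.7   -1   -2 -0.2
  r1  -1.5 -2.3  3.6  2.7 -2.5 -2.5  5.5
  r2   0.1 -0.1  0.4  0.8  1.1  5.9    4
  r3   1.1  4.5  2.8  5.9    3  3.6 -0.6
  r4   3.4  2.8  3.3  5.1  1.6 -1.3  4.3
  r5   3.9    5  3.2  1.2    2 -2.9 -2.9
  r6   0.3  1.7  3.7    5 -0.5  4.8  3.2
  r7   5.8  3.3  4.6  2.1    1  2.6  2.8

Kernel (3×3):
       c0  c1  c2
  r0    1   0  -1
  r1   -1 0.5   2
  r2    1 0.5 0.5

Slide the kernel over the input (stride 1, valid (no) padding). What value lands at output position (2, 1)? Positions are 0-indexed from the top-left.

14.8

The receptive field on the input at this output position is [-0.1 0.4 0.8 / 4.5 2.8 5.9 / 2.8 3.3 5.1]. Elementwise product with the kernel and sum: -0.1·1 + 0.8·-1 + 4.5·-1 + 2.8·0.5 + 5.9·2 + 2.8·1 + 3.3·0.5 + 5.1·0.5.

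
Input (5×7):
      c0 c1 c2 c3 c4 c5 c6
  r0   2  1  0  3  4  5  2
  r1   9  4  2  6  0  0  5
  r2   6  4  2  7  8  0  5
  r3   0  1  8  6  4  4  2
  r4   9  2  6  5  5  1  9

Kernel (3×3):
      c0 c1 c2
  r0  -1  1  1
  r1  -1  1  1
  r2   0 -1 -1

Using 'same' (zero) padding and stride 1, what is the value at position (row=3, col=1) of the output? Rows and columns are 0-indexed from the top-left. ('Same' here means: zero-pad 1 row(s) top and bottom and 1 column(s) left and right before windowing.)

The receptive field on the zero-padded input at this output position is [6 4 2 / 0 1 8 / 9 2 6]. Elementwise product with the kernel and sum: 6·-1 + 4·1 + 2·1 + 0·-1 + 1·1 + 8·1 + 2·-1 + 6·-1.

1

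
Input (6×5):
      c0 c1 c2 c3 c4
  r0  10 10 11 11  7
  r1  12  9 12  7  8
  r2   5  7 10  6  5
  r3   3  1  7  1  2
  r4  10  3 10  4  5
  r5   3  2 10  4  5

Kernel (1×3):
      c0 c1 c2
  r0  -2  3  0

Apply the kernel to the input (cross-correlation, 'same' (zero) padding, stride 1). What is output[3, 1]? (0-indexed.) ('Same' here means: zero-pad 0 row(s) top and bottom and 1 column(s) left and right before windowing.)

The receptive field on the zero-padded input at this output position is [3 1 7]. Elementwise product with the kernel and sum: 3·-2 + 1·3.

-3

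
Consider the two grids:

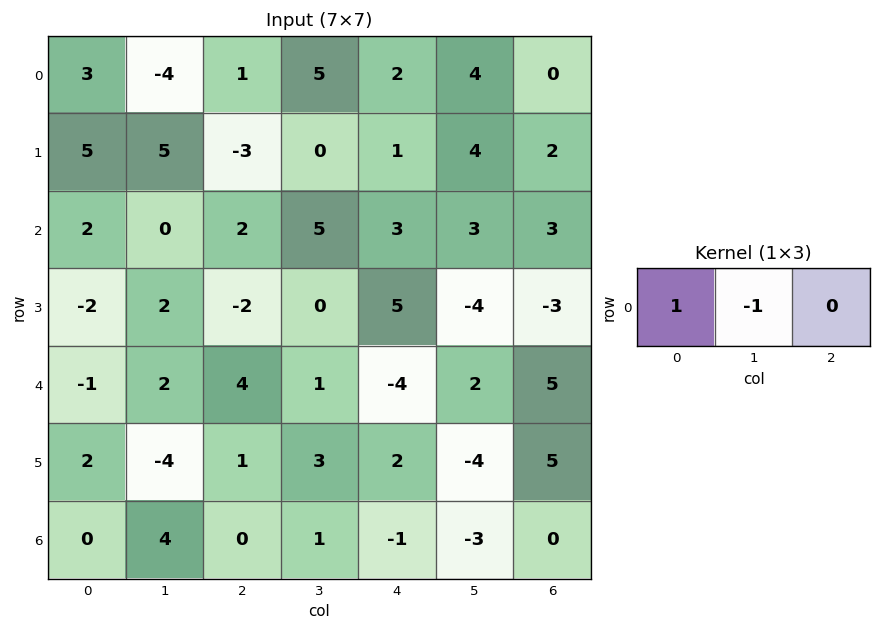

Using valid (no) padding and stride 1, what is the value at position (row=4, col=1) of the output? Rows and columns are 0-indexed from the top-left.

-2

The receptive field on the input at this output position is [2 4 1]. Elementwise product with the kernel and sum: 2·1 + 4·-1.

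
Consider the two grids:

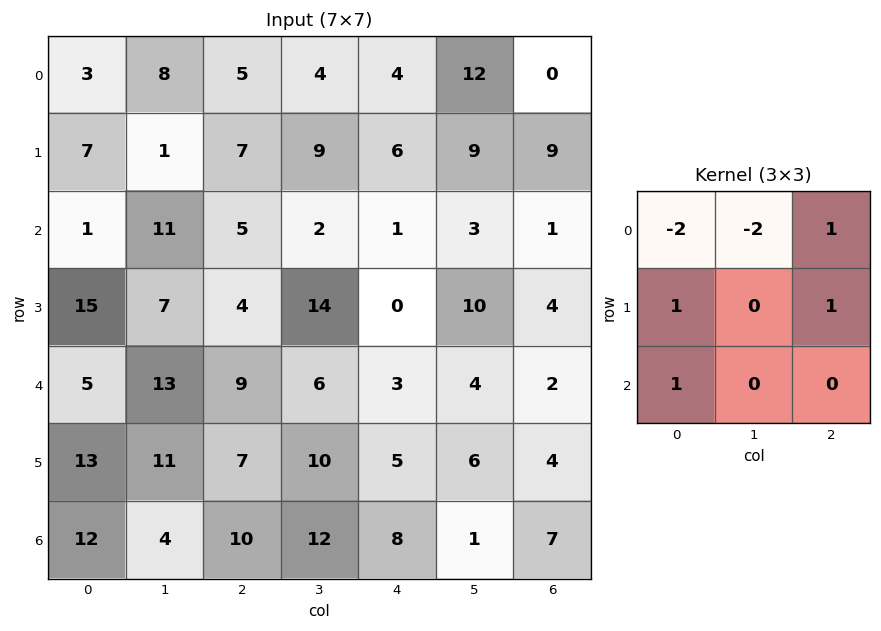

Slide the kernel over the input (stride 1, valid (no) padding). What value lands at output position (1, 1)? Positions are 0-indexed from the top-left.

13

The receptive field on the input at this output position is [1 7 9 / 11 5 2 / 7 4 14]. Elementwise product with the kernel and sum: 1·-2 + 7·-2 + 9·1 + 11·1 + 2·1 + 7·1.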